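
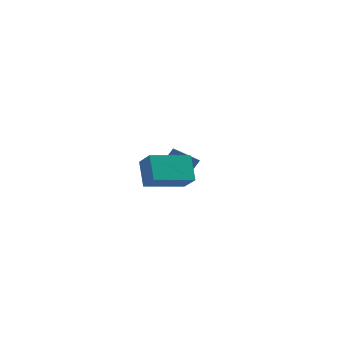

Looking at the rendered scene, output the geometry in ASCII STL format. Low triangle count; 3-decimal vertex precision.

solid 
facet normal -0.392 -0.422 -0.817
outer loop
vertex -3.318 1.559 -1.931
vertex -3.958 2.052 -1.879
vertex -3.261 2.17 -2.274
endloop
endfacet
facet normal 0.917 -0.257 -0.306
outer loop
vertex -3.318 1.559 -1.931
vertex -3.261 2.17 -2.274
vertex -2.821 2.095 -0.892
endloop
endfacet
facet normal 0.917 -0.257 -0.306
outer loop
vertex -2.821 2.095 -0.892
vertex -3.261 2.17 -2.274
vertex -2.764 2.706 -1.235
endloop
endfacet
facet normal 0.390 0.423 0.818
outer loop
vertex -2.821 2.095 -0.892
vertex -2.764 2.706 -1.235
vertex -3.462 2.588 -0.841
endloop
endfacet
facet normal -0.392 -0.422 -0.818
outer loop
vertex -3.261 2.17 -2.274
vertex -3.958 2.052 -1.879
vertex -3.729 2.692 -2.319
endloop
endfacet
facet normal 0.635 0.520 -0.572
outer loop
vertex -3.261 2.17 -2.274
vertex -3.729 2.692 -2.319
vertex -2.764 2.706 -1.235
endloop
endfacet
facet normal 0.635 0.519 -0.572
outer loop
vertex -2.764 2.706 -1.235
vertex -3.729 2.692 -2.319
vertex -3.232 3.228 -1.281
endloop
endfacet
facet normal 0.390 0.422 0.818
outer loop
vertex -2.764 2.706 -1.235
vertex -3.232 3.228 -1.281
vertex -3.462 2.588 -0.841
endloop
endfacet
facet normal -0.390 -0.423 -0.818
outer loop
vertex -3.729 2.692 -2.319
vertex -3.958 2.052 -1.879
vertex -4.37 2.732 -2.034
endloop
endfacet
facet normal -0.125 0.905 -0.407
outer loop
vertex -3.729 2.692 -2.319
vertex -4.37 2.732 -2.034
vertex -3.232 3.228 -1.281
endloop
endfacet
facet normal -0.125 0.905 -0.407
outer loop
vertex -3.232 3.228 -1.281
vertex -4.37 2.732 -2.034
vertex -3.873 3.268 -0.995
endloop
endfacet
facet normal 0.391 0.422 0.818
outer loop
vertex -3.232 3.228 -1.281
vertex -3.873 3.268 -0.995
vertex -3.462 2.588 -0.841
endloop
endfacet
facet normal -0.390 -0.423 -0.818
outer loop
vertex -4.37 2.732 -2.034
vertex -3.958 2.052 -1.879
vertex -4.701 2.26 -1.632
endloop
endfacet
facet normal -0.791 0.609 0.064
outer loop
vertex -4.37 2.732 -2.034
vertex -4.701 2.26 -1.632
vertex -3.873 3.268 -0.995
endloop
endfacet
facet normal -0.791 0.609 0.064
outer loop
vertex -3.873 3.268 -0.995
vertex -4.701 2.26 -1.632
vertex -4.204 2.796 -0.593
endloop
endfacet
facet normal 0.392 0.422 0.818
outer loop
vertex -3.873 3.268 -0.995
vertex -4.204 2.796 -0.593
vertex -3.462 2.588 -0.841
endloop
endfacet
facet normal -0.390 -0.422 -0.818
outer loop
vertex -4.701 2.26 -1.632
vertex -3.958 2.052 -1.879
vertex -4.473 1.631 -1.416
endloop
endfacet
facet normal -0.861 -0.145 0.487
outer loop
vertex -4.701 2.26 -1.632
vertex -4.473 1.631 -1.416
vertex -4.204 2.796 -0.593
endloop
endfacet
facet normal -0.861 -0.145 0.487
outer loop
vertex -4.204 2.796 -0.593
vertex -4.473 1.631 -1.416
vertex -3.976 2.167 -0.378
endloop
endfacet
facet normal 0.392 0.422 0.818
outer loop
vertex -4.204 2.796 -0.593
vertex -3.976 2.167 -0.378
vertex -3.462 2.588 -0.841
endloop
endfacet
facet normal -0.391 -0.421 -0.818
outer loop
vertex -4.473 1.631 -1.416
vertex -3.958 2.052 -1.879
vertex -3.857 1.319 -1.55
endloop
endfacet
facet normal -0.282 -0.791 0.543
outer loop
vertex -4.473 1.631 -1.416
vertex -3.857 1.319 -1.55
vertex -3.976 2.167 -0.378
endloop
endfacet
facet normal -0.284 -0.790 0.543
outer loop
vertex -3.976 2.167 -0.378
vertex -3.857 1.319 -1.55
vertex -3.361 1.855 -0.511
endloop
endfacet
facet normal 0.391 0.422 0.818
outer loop
vertex -3.976 2.167 -0.378
vertex -3.361 1.855 -0.511
vertex -3.462 2.588 -0.841
endloop
endfacet
facet normal -0.391 -0.421 -0.818
outer loop
vertex -3.857 1.319 -1.55
vertex -3.958 2.052 -1.879
vertex -3.318 1.559 -1.931
endloop
endfacet
facet normal 0.509 -0.840 0.190
outer loop
vertex -3.857 1.319 -1.55
vertex -3.318 1.559 -1.931
vertex -3.361 1.855 -0.511
endloop
endfacet
facet normal 0.508 -0.840 0.191
outer loop
vertex -3.361 1.855 -0.511
vertex -3.318 1.559 -1.931
vertex -2.821 2.095 -0.892
endloop
endfacet
facet normal 0.390 0.422 0.818
outer loop
vertex -3.361 1.855 -0.511
vertex -2.821 2.095 -0.892
vertex -3.462 2.588 -0.841
endloop
endfacet
facet normal -0.742 -0.651 0.157
outer loop
vertex -3.132 -4.02 1.481
vertex -3.879 -3.353 0.717
vertex -2.642 -4.874 0.259
endloop
endfacet
facet normal 0.593 -0.529 0.607
outer loop
vertex -1.061 -3.487 -0.077
vertex -3.132 -4.02 1.481
vertex -2.642 -4.874 0.259
endloop
endfacet
facet normal -0.742 -0.651 0.157
outer loop
vertex -2.642 -4.874 0.259
vertex -3.879 -3.353 0.717
vertex -3.389 -4.207 -0.506
endloop
endfacet
facet normal 0.312 -0.544 -0.779
outer loop
vertex -3.389 -4.207 -0.506
vertex -1.061 -3.487 -0.077
vertex -2.642 -4.874 0.259
endloop
endfacet
facet normal -0.311 0.544 0.779
outer loop
vertex -3.132 -4.02 1.481
vertex -2.298 -1.966 0.381
vertex -3.879 -3.353 0.717
endloop
endfacet
facet normal 0.593 -0.529 0.607
outer loop
vertex -1.551 -2.633 1.146
vertex -3.132 -4.02 1.481
vertex -1.061 -3.487 -0.077
endloop
endfacet
facet normal -0.312 0.544 0.779
outer loop
vertex -1.551 -2.633 1.146
vertex -2.298 -1.966 0.381
vertex -3.132 -4.02 1.481
endloop
endfacet
facet normal -0.593 0.529 -0.607
outer loop
vertex -3.879 -3.353 0.717
vertex -2.298 -1.966 0.381
vertex -3.389 -4.207 -0.506
endloop
endfacet
facet normal 0.312 -0.544 -0.779
outer loop
vertex -1.808 -2.82 -0.841
vertex -1.061 -3.487 -0.077
vertex -3.389 -4.207 -0.506
endloop
endfacet
facet normal -0.593 0.529 -0.607
outer loop
vertex -3.389 -4.207 -0.506
vertex -2.298 -1.966 0.381
vertex -1.808 -2.82 -0.841
endloop
endfacet
facet normal 0.742 0.651 -0.157
outer loop
vertex -1.808 -2.82 -0.841
vertex -1.551 -2.633 1.146
vertex -1.061 -3.487 -0.077
endloop
endfacet
facet normal 0.742 0.651 -0.157
outer loop
vertex -2.298 -1.966 0.381
vertex -1.551 -2.633 1.146
vertex -1.808 -2.82 -0.841
endloop
endfacet

endsolid


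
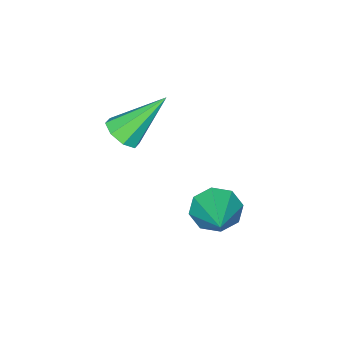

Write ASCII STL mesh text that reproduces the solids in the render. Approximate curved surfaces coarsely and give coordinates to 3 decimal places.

solid 
facet normal 0.579 -0.367 -0.728
outer loop
vertex 0.611 -1.721 -1.742
vertex 0.115 -2.256 -1.867
vertex 0.223 -1.571 -2.126
endloop
endfacet
facet normal 0.246 0.961 0.126
outer loop
vertex 0.611 -1.721 -1.742
vertex 0.223 -1.571 -2.126
vertex -1.135 -1.464 -0.293
endloop
endfacet
facet normal 0.578 -0.367 -0.729
outer loop
vertex 0.223 -1.571 -2.126
vertex 0.115 -2.256 -1.867
vertex -0.229 -1.822 -2.358
endloop
endfacet
facet normal -0.339 0.891 -0.303
outer loop
vertex 0.223 -1.571 -2.126
vertex -0.229 -1.822 -2.358
vertex -1.135 -1.464 -0.293
endloop
endfacet
facet normal 0.579 -0.366 -0.729
outer loop
vertex -0.229 -1.822 -2.358
vertex 0.115 -2.256 -1.867
vertex -0.479 -2.327 -2.303
endloop
endfacet
facet normal -0.828 0.364 -0.426
outer loop
vertex -0.229 -1.822 -2.358
vertex -0.479 -2.327 -2.303
vertex -1.135 -1.464 -0.293
endloop
endfacet
facet normal 0.579 -0.367 -0.728
outer loop
vertex -0.479 -2.327 -2.303
vertex 0.115 -2.256 -1.867
vertex -0.381 -2.79 -1.992
endloop
endfacet
facet normal -0.934 -0.313 -0.171
outer loop
vertex -0.479 -2.327 -2.303
vertex -0.381 -2.79 -1.992
vertex -1.135 -1.464 -0.293
endloop
endfacet
facet normal 0.578 -0.366 -0.729
outer loop
vertex -0.381 -2.79 -1.992
vertex 0.115 -2.256 -1.867
vertex 0.008 -2.94 -1.608
endloop
endfacet
facet normal -0.595 -0.740 0.314
outer loop
vertex -0.381 -2.79 -1.992
vertex 0.008 -2.94 -1.608
vertex -1.135 -1.464 -0.293
endloop
endfacet
facet normal 0.579 -0.366 -0.729
outer loop
vertex 0.008 -2.94 -1.608
vertex 0.115 -2.256 -1.867
vertex 0.459 -2.689 -1.376
endloop
endfacet
facet normal -0.010 -0.669 0.743
outer loop
vertex 0.008 -2.94 -1.608
vertex 0.459 -2.689 -1.376
vertex -1.135 -1.464 -0.293
endloop
endfacet
facet normal 0.579 -0.366 -0.728
outer loop
vertex 0.459 -2.689 -1.376
vertex 0.115 -2.256 -1.867
vertex 0.709 -2.184 -1.431
endloop
endfacet
facet normal 0.479 -0.143 0.866
outer loop
vertex 0.459 -2.689 -1.376
vertex 0.709 -2.184 -1.431
vertex -1.135 -1.464 -0.293
endloop
endfacet
facet normal 0.579 -0.367 -0.728
outer loop
vertex 0.709 -2.184 -1.431
vertex 0.115 -2.256 -1.867
vertex 0.611 -1.721 -1.742
endloop
endfacet
facet normal 0.585 0.534 0.610
outer loop
vertex 0.709 -2.184 -1.431
vertex 0.611 -1.721 -1.742
vertex -1.135 -1.464 -0.293
endloop
endfacet
facet normal -0.603 -0.656 -0.454
outer loop
vertex -0.013 1.138 -4.726
vertex -0.63 1.259 -4.082
vertex -0.454 1.646 -4.875
endloop
endfacet
facet normal 0.681 0.414 -0.604
outer loop
vertex -0.013 1.138 -4.726
vertex -0.454 1.646 -4.875
vertex 0.49 2.481 -3.238
endloop
endfacet
facet normal -0.602 -0.657 -0.454
outer loop
vertex -0.454 1.646 -4.875
vertex -0.63 1.259 -4.082
vertex -0.998 1.927 -4.56
endloop
endfacet
facet normal 0.140 0.847 -0.513
outer loop
vertex -0.454 1.646 -4.875
vertex -0.998 1.927 -4.56
vertex 0.49 2.481 -3.238
endloop
endfacet
facet normal -0.602 -0.657 -0.454
outer loop
vertex -0.998 1.927 -4.56
vertex -0.63 1.259 -4.082
vertex -1.327 1.817 -3.965
endloop
endfacet
facet normal -0.339 0.941 -0.013
outer loop
vertex -0.998 1.927 -4.56
vertex -1.327 1.817 -3.965
vertex 0.49 2.481 -3.238
endloop
endfacet
facet normal -0.602 -0.658 -0.453
outer loop
vertex -1.327 1.817 -3.965
vertex -0.63 1.259 -4.082
vertex -1.247 1.381 -3.438
endloop
endfacet
facet normal -0.475 0.641 0.603
outer loop
vertex -1.327 1.817 -3.965
vertex -1.247 1.381 -3.438
vertex 0.49 2.481 -3.238
endloop
endfacet
facet normal -0.603 -0.656 -0.454
outer loop
vertex -1.247 1.381 -3.438
vertex -0.63 1.259 -4.082
vertex -0.807 0.873 -3.289
endloop
endfacet
facet normal -0.189 0.122 0.974
outer loop
vertex -1.247 1.381 -3.438
vertex -0.807 0.873 -3.289
vertex 0.49 2.481 -3.238
endloop
endfacet
facet normal -0.603 -0.656 -0.454
outer loop
vertex -0.807 0.873 -3.289
vertex -0.63 1.259 -4.082
vertex -0.263 0.591 -3.604
endloop
endfacet
facet normal 0.351 -0.311 0.884
outer loop
vertex -0.807 0.873 -3.289
vertex -0.263 0.591 -3.604
vertex 0.49 2.481 -3.238
endloop
endfacet
facet normal -0.602 -0.656 -0.454
outer loop
vertex -0.263 0.591 -3.604
vertex -0.63 1.259 -4.082
vertex 0.066 0.701 -4.199
endloop
endfacet
facet normal 0.830 -0.405 0.384
outer loop
vertex -0.263 0.591 -3.604
vertex 0.066 0.701 -4.199
vertex 0.49 2.481 -3.238
endloop
endfacet
facet normal -0.603 -0.656 -0.454
outer loop
vertex 0.066 0.701 -4.199
vertex -0.63 1.259 -4.082
vertex -0.013 1.138 -4.726
endloop
endfacet
facet normal 0.967 -0.105 -0.232
outer loop
vertex 0.066 0.701 -4.199
vertex -0.013 1.138 -4.726
vertex 0.49 2.481 -3.238
endloop
endfacet

endsolid


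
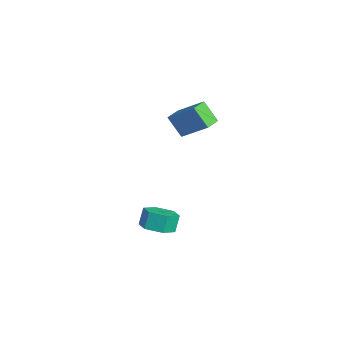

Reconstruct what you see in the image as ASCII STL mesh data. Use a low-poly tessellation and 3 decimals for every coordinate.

solid 
facet normal -0.527 -0.319 0.788
outer loop
vertex -0.416 3.705 5.046
vertex -1.031 4.554 4.979
vertex -1.654 2.71 3.815
endloop
endfacet
facet normal 0.586 -0.808 0.064
outer loop
vertex -0.869 3.186 2.641
vertex -0.416 3.705 5.046
vertex -1.654 2.71 3.815
endloop
endfacet
facet normal -0.527 -0.319 0.788
outer loop
vertex -1.654 2.71 3.815
vertex -1.031 4.554 4.979
vertex -2.269 3.559 3.747
endloop
endfacet
facet normal -0.616 -0.495 -0.613
outer loop
vertex -2.269 3.559 3.747
vertex -0.869 3.186 2.641
vertex -1.654 2.71 3.815
endloop
endfacet
facet normal 0.616 0.495 0.613
outer loop
vertex -0.416 3.705 5.046
vertex -0.246 5.03 3.805
vertex -1.031 4.554 4.979
endloop
endfacet
facet normal 0.586 -0.808 0.064
outer loop
vertex 0.369 4.181 3.873
vertex -0.416 3.705 5.046
vertex -0.869 3.186 2.641
endloop
endfacet
facet normal 0.616 0.495 0.613
outer loop
vertex 0.369 4.181 3.873
vertex -0.246 5.03 3.805
vertex -0.416 3.705 5.046
endloop
endfacet
facet normal -0.586 0.808 -0.064
outer loop
vertex -1.031 4.554 4.979
vertex -0.246 5.03 3.805
vertex -2.269 3.559 3.747
endloop
endfacet
facet normal -0.616 -0.495 -0.613
outer loop
vertex -1.484 4.035 2.574
vertex -0.869 3.186 2.641
vertex -2.269 3.559 3.747
endloop
endfacet
facet normal -0.586 0.808 -0.064
outer loop
vertex -2.269 3.559 3.747
vertex -0.246 5.03 3.805
vertex -1.484 4.035 2.574
endloop
endfacet
facet normal 0.527 0.320 -0.788
outer loop
vertex -1.484 4.035 2.574
vertex 0.369 4.181 3.873
vertex -0.869 3.186 2.641
endloop
endfacet
facet normal 0.527 0.319 -0.788
outer loop
vertex -0.246 5.03 3.805
vertex 0.369 4.181 3.873
vertex -1.484 4.035 2.574
endloop
endfacet
facet normal 0.271 -0.351 -0.896
outer loop
vertex 1.211 1.223 -3.19
vertex 0.243 1.281 -3.506
vertex 0.869 2.078 -3.629
endloop
endfacet
facet normal 0.902 0.417 0.109
outer loop
vertex 1.211 1.223 -3.19
vertex 0.869 2.078 -3.629
vertex 0.905 1.62 -2.178
endloop
endfacet
facet normal 0.902 0.418 0.110
outer loop
vertex 0.905 1.62 -2.178
vertex 0.869 2.078 -3.629
vertex 0.562 2.475 -2.617
endloop
endfacet
facet normal -0.271 0.351 0.896
outer loop
vertex 0.905 1.62 -2.178
vertex 0.562 2.475 -2.617
vertex -0.063 1.679 -2.494
endloop
endfacet
facet normal 0.271 -0.351 -0.896
outer loop
vertex 0.869 2.078 -3.629
vertex 0.243 1.281 -3.506
vertex -0.099 2.136 -3.945
endloop
endfacet
facet normal 0.160 0.934 -0.318
outer loop
vertex 0.869 2.078 -3.629
vertex -0.099 2.136 -3.945
vertex 0.562 2.475 -2.617
endloop
endfacet
facet normal 0.160 0.934 -0.318
outer loop
vertex 0.562 2.475 -2.617
vertex -0.099 2.136 -3.945
vertex -0.406 2.533 -2.933
endloop
endfacet
facet normal -0.271 0.352 0.896
outer loop
vertex 0.562 2.475 -2.617
vertex -0.406 2.533 -2.933
vertex -0.063 1.679 -2.494
endloop
endfacet
facet normal 0.271 -0.352 -0.896
outer loop
vertex -0.099 2.136 -3.945
vertex 0.243 1.281 -3.506
vertex -0.725 1.34 -3.822
endloop
endfacet
facet normal -0.741 0.517 -0.428
outer loop
vertex -0.099 2.136 -3.945
vertex -0.725 1.34 -3.822
vertex -0.406 2.533 -2.933
endloop
endfacet
facet normal -0.742 0.517 -0.427
outer loop
vertex -0.406 2.533 -2.933
vertex -0.725 1.34 -3.822
vertex -1.031 1.737 -2.81
endloop
endfacet
facet normal -0.271 0.352 0.896
outer loop
vertex -0.406 2.533 -2.933
vertex -1.031 1.737 -2.81
vertex -0.063 1.679 -2.494
endloop
endfacet
facet normal 0.271 -0.351 -0.896
outer loop
vertex -0.725 1.34 -3.822
vertex 0.243 1.281 -3.506
vertex -0.382 0.485 -3.383
endloop
endfacet
facet normal -0.902 -0.418 -0.109
outer loop
vertex -0.725 1.34 -3.822
vertex -0.382 0.485 -3.383
vertex -1.031 1.737 -2.81
endloop
endfacet
facet normal -0.902 -0.417 -0.110
outer loop
vertex -1.031 1.737 -2.81
vertex -0.382 0.485 -3.383
vertex -0.689 0.882 -2.371
endloop
endfacet
facet normal -0.271 0.351 0.896
outer loop
vertex -1.031 1.737 -2.81
vertex -0.689 0.882 -2.371
vertex -0.063 1.679 -2.494
endloop
endfacet
facet normal 0.271 -0.352 -0.896
outer loop
vertex -0.382 0.485 -3.383
vertex 0.243 1.281 -3.506
vertex 0.586 0.427 -3.067
endloop
endfacet
facet normal -0.160 -0.934 0.318
outer loop
vertex -0.382 0.485 -3.383
vertex 0.586 0.427 -3.067
vertex -0.689 0.882 -2.371
endloop
endfacet
facet normal -0.160 -0.934 0.318
outer loop
vertex -0.689 0.882 -2.371
vertex 0.586 0.427 -3.067
vertex 0.279 0.824 -2.055
endloop
endfacet
facet normal -0.271 0.351 0.896
outer loop
vertex -0.689 0.882 -2.371
vertex 0.279 0.824 -2.055
vertex -0.063 1.679 -2.494
endloop
endfacet
facet normal 0.271 -0.352 -0.896
outer loop
vertex 0.586 0.427 -3.067
vertex 0.243 1.281 -3.506
vertex 1.211 1.223 -3.19
endloop
endfacet
facet normal 0.742 -0.516 0.428
outer loop
vertex 0.586 0.427 -3.067
vertex 1.211 1.223 -3.19
vertex 0.279 0.824 -2.055
endloop
endfacet
facet normal 0.742 -0.517 0.427
outer loop
vertex 0.279 0.824 -2.055
vertex 1.211 1.223 -3.19
vertex 0.905 1.62 -2.178
endloop
endfacet
facet normal -0.271 0.352 0.896
outer loop
vertex 0.279 0.824 -2.055
vertex 0.905 1.62 -2.178
vertex -0.063 1.679 -2.494
endloop
endfacet

endsolid


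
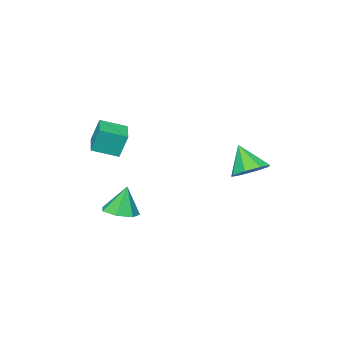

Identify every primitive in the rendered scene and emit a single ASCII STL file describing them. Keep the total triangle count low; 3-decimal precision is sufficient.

solid 
facet normal 0.203 -0.089 -0.975
outer loop
vertex 3.21 -2.7 -1.785
vertex 2.517 -3.164 -1.887
vertex 2.603 -2.331 -1.945
endloop
endfacet
facet normal 0.361 0.801 0.477
outer loop
vertex 3.21 -2.7 -1.785
vertex 2.603 -2.331 -1.945
vertex 2.223 -3.036 -0.473
endloop
endfacet
facet normal 0.204 -0.089 -0.975
outer loop
vertex 2.603 -2.331 -1.945
vertex 2.517 -3.164 -1.887
vertex 1.931 -2.589 -2.062
endloop
endfacet
facet normal -0.387 0.866 0.315
outer loop
vertex 2.603 -2.331 -1.945
vertex 1.931 -2.589 -2.062
vertex 2.223 -3.036 -0.473
endloop
endfacet
facet normal 0.204 -0.089 -0.975
outer loop
vertex 1.931 -2.589 -2.062
vertex 2.517 -3.164 -1.887
vertex 1.701 -3.28 -2.047
endloop
endfacet
facet normal -0.916 0.310 0.256
outer loop
vertex 1.931 -2.589 -2.062
vertex 1.701 -3.28 -2.047
vertex 2.223 -3.036 -0.473
endloop
endfacet
facet normal 0.204 -0.090 -0.975
outer loop
vertex 1.701 -3.28 -2.047
vertex 2.517 -3.164 -1.887
vertex 2.086 -3.884 -1.911
endloop
endfacet
facet normal -0.825 -0.449 0.343
outer loop
vertex 1.701 -3.28 -2.047
vertex 2.086 -3.884 -1.911
vertex 2.223 -3.036 -0.473
endloop
endfacet
facet normal 0.203 -0.089 -0.975
outer loop
vertex 2.086 -3.884 -1.911
vertex 2.517 -3.164 -1.887
vertex 2.795 -3.946 -1.758
endloop
endfacet
facet normal -0.184 -0.839 0.512
outer loop
vertex 2.086 -3.884 -1.911
vertex 2.795 -3.946 -1.758
vertex 2.223 -3.036 -0.473
endloop
endfacet
facet normal 0.204 -0.088 -0.975
outer loop
vertex 2.795 -3.946 -1.758
vertex 2.517 -3.164 -1.887
vertex 3.296 -3.42 -1.701
endloop
endfacet
facet normal 0.524 -0.568 0.635
outer loop
vertex 2.795 -3.946 -1.758
vertex 3.296 -3.42 -1.701
vertex 2.223 -3.036 -0.473
endloop
endfacet
facet normal 0.203 -0.089 -0.975
outer loop
vertex 3.296 -3.42 -1.701
vertex 2.517 -3.164 -1.887
vertex 3.21 -2.7 -1.785
endloop
endfacet
facet normal 0.768 0.164 0.620
outer loop
vertex 3.296 -3.42 -1.701
vertex 3.21 -2.7 -1.785
vertex 2.223 -3.036 -0.473
endloop
endfacet
facet normal 0.060 0.524 -0.850
outer loop
vertex -1.443 -0.482 -0.218
vertex -1.904 0.2 0.17
vertex -1.025 -0.022 0.095
endloop
endfacet
facet normal 0.670 -0.723 0.169
outer loop
vertex -1.443 -0.482 -0.218
vertex -1.025 -0.022 0.095
vertex -1.996 -0.6 1.47
endloop
endfacet
facet normal 0.060 0.523 -0.850
outer loop
vertex -1.025 -0.022 0.095
vertex -1.904 0.2 0.17
vertex -1.121 0.569 0.452
endloop
endfacet
facet normal 0.837 -0.176 0.517
outer loop
vertex -1.025 -0.022 0.095
vertex -1.121 0.569 0.452
vertex -1.996 -0.6 1.47
endloop
endfacet
facet normal 0.059 0.524 -0.850
outer loop
vertex -1.121 0.569 0.452
vertex -1.904 0.2 0.17
vertex -1.676 0.943 0.644
endloop
endfacet
facet normal 0.498 0.327 0.803
outer loop
vertex -1.121 0.569 0.452
vertex -1.676 0.943 0.644
vertex -1.996 -0.6 1.47
endloop
endfacet
facet normal 0.062 0.523 -0.850
outer loop
vertex -1.676 0.943 0.644
vertex -1.904 0.2 0.17
vertex -2.365 0.883 0.557
endloop
endfacet
facet normal -0.151 0.491 0.858
outer loop
vertex -1.676 0.943 0.644
vertex -2.365 0.883 0.557
vertex -1.996 -0.6 1.47
endloop
endfacet
facet normal 0.061 0.523 -0.850
outer loop
vertex -2.365 0.883 0.557
vertex -1.904 0.2 0.17
vertex -2.783 0.423 0.244
endloop
endfacet
facet normal -0.728 0.219 0.650
outer loop
vertex -2.365 0.883 0.557
vertex -2.783 0.423 0.244
vertex -1.996 -0.6 1.47
endloop
endfacet
facet normal 0.061 0.522 -0.851
outer loop
vertex -2.783 0.423 0.244
vertex -1.904 0.2 0.17
vertex -2.687 -0.168 -0.112
endloop
endfacet
facet normal -0.895 -0.327 0.302
outer loop
vertex -2.783 0.423 0.244
vertex -2.687 -0.168 -0.112
vertex -1.996 -0.6 1.47
endloop
endfacet
facet normal 0.059 0.524 -0.849
outer loop
vertex -2.687 -0.168 -0.112
vertex -1.904 0.2 0.17
vertex -2.132 -0.542 -0.304
endloop
endfacet
facet normal -0.555 -0.832 0.015
outer loop
vertex -2.687 -0.168 -0.112
vertex -2.132 -0.542 -0.304
vertex -1.996 -0.6 1.47
endloop
endfacet
facet normal 0.060 0.524 -0.850
outer loop
vertex -2.132 -0.542 -0.304
vertex -1.904 0.2 0.17
vertex -1.443 -0.482 -0.218
endloop
endfacet
facet normal 0.092 -0.995 -0.040
outer loop
vertex -2.132 -0.542 -0.304
vertex -1.443 -0.482 -0.218
vertex -1.996 -0.6 1.47
endloop
endfacet
facet normal -0.685 -0.725 0.062
outer loop
vertex 2.943 -3.912 3.319
vertex 2.085 -3.134 2.935
vertex 3.166 -4.218 2.202
endloop
endfacet
facet normal 0.703 -0.637 0.315
outer loop
vertex 4.235 -3.086 2.105
vertex 2.943 -3.912 3.319
vertex 3.166 -4.218 2.202
endloop
endfacet
facet normal -0.686 -0.725 0.062
outer loop
vertex 3.166 -4.218 2.202
vertex 2.085 -3.134 2.935
vertex 2.308 -3.44 1.817
endloop
endfacet
facet normal 0.189 -0.260 -0.947
outer loop
vertex 2.308 -3.44 1.817
vertex 4.235 -3.086 2.105
vertex 3.166 -4.218 2.202
endloop
endfacet
facet normal -0.189 0.259 0.947
outer loop
vertex 2.943 -3.912 3.319
vertex 3.154 -2.002 2.838
vertex 2.085 -3.134 2.935
endloop
endfacet
facet normal 0.703 -0.637 0.315
outer loop
vertex 4.012 -2.78 3.223
vertex 2.943 -3.912 3.319
vertex 4.235 -3.086 2.105
endloop
endfacet
facet normal -0.190 0.259 0.947
outer loop
vertex 4.012 -2.78 3.223
vertex 3.154 -2.002 2.838
vertex 2.943 -3.912 3.319
endloop
endfacet
facet normal -0.703 0.637 -0.315
outer loop
vertex 2.085 -3.134 2.935
vertex 3.154 -2.002 2.838
vertex 2.308 -3.44 1.817
endloop
endfacet
facet normal 0.189 -0.259 -0.947
outer loop
vertex 3.377 -2.308 1.721
vertex 4.235 -3.086 2.105
vertex 2.308 -3.44 1.817
endloop
endfacet
facet normal -0.703 0.637 -0.315
outer loop
vertex 2.308 -3.44 1.817
vertex 3.154 -2.002 2.838
vertex 3.377 -2.308 1.721
endloop
endfacet
facet normal 0.685 0.725 -0.062
outer loop
vertex 3.377 -2.308 1.721
vertex 4.012 -2.78 3.223
vertex 4.235 -3.086 2.105
endloop
endfacet
facet normal 0.686 0.725 -0.062
outer loop
vertex 3.154 -2.002 2.838
vertex 4.012 -2.78 3.223
vertex 3.377 -2.308 1.721
endloop
endfacet

endsolid


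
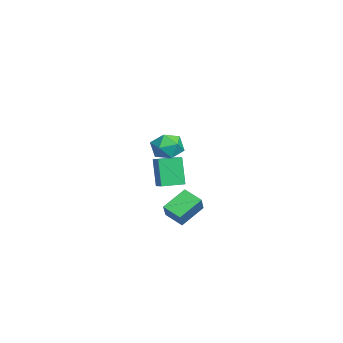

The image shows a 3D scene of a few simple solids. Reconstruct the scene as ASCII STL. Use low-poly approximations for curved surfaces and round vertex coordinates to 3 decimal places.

solid 
facet normal -0.670 0.109 -0.735
outer loop
vertex 0.187 -1.314 -3.804
vertex -0.577 -0.217 -2.945
vertex 0.827 -0.506 -4.268
endloop
endfacet
facet normal 0.481 -0.691 -0.540
outer loop
vertex 1.677 -0.643 -3.335
vertex 0.187 -1.314 -3.804
vertex 0.827 -0.506 -4.268
endloop
endfacet
facet normal -0.670 0.108 -0.735
outer loop
vertex 0.827 -0.506 -4.268
vertex -0.577 -0.217 -2.945
vertex 0.062 0.592 -3.409
endloop
endfacet
facet normal 0.566 0.715 -0.410
outer loop
vertex 0.062 0.592 -3.409
vertex 1.677 -0.643 -3.335
vertex 0.827 -0.506 -4.268
endloop
endfacet
facet normal -0.566 -0.715 0.410
outer loop
vertex 0.187 -1.314 -3.804
vertex 0.273 -0.354 -2.012
vertex -0.577 -0.217 -2.945
endloop
endfacet
facet normal 0.481 -0.690 -0.541
outer loop
vertex 1.038 -1.452 -2.871
vertex 0.187 -1.314 -3.804
vertex 1.677 -0.643 -3.335
endloop
endfacet
facet normal -0.566 -0.715 0.410
outer loop
vertex 1.038 -1.452 -2.871
vertex 0.273 -0.354 -2.012
vertex 0.187 -1.314 -3.804
endloop
endfacet
facet normal -0.482 0.690 0.540
outer loop
vertex -0.577 -0.217 -2.945
vertex 0.273 -0.354 -2.012
vertex 0.062 0.592 -3.409
endloop
endfacet
facet normal 0.566 0.715 -0.410
outer loop
vertex 0.913 0.454 -2.476
vertex 1.677 -0.643 -3.335
vertex 0.062 0.592 -3.409
endloop
endfacet
facet normal -0.480 0.691 0.540
outer loop
vertex 0.062 0.592 -3.409
vertex 0.273 -0.354 -2.012
vertex 0.913 0.454 -2.476
endloop
endfacet
facet normal 0.670 -0.108 0.734
outer loop
vertex 0.913 0.454 -2.476
vertex 1.038 -1.452 -2.871
vertex 1.677 -0.643 -3.335
endloop
endfacet
facet normal 0.670 -0.108 0.735
outer loop
vertex 0.273 -0.354 -2.012
vertex 1.038 -1.452 -2.871
vertex 0.913 0.454 -2.476
endloop
endfacet
facet normal -0.882 -0.322 -0.344
outer loop
vertex -4.025 -1.852 -1.622
vertex -4.464 -0.598 -1.671
vertex -3.42 -1.706 -3.311
endloop
endfacet
facet normal 0.330 -0.943 0.037
outer loop
vertex -2.696 -1.442 -3.029
vertex -4.025 -1.852 -1.622
vertex -3.42 -1.706 -3.311
endloop
endfacet
facet normal -0.882 -0.322 -0.344
outer loop
vertex -3.42 -1.706 -3.311
vertex -4.464 -0.598 -1.671
vertex -3.859 -0.452 -3.36
endloop
endfacet
facet normal 0.336 0.081 -0.938
outer loop
vertex -3.859 -0.452 -3.36
vertex -2.696 -1.442 -3.029
vertex -3.42 -1.706 -3.311
endloop
endfacet
facet normal -0.336 -0.081 0.938
outer loop
vertex -4.025 -1.852 -1.622
vertex -3.74 -0.334 -1.389
vertex -4.464 -0.598 -1.671
endloop
endfacet
facet normal 0.330 -0.943 0.037
outer loop
vertex -3.301 -1.588 -1.34
vertex -4.025 -1.852 -1.622
vertex -2.696 -1.442 -3.029
endloop
endfacet
facet normal -0.336 -0.081 0.938
outer loop
vertex -3.301 -1.588 -1.34
vertex -3.74 -0.334 -1.389
vertex -4.025 -1.852 -1.622
endloop
endfacet
facet normal -0.330 0.943 -0.037
outer loop
vertex -4.464 -0.598 -1.671
vertex -3.74 -0.334 -1.389
vertex -3.859 -0.452 -3.36
endloop
endfacet
facet normal 0.336 0.081 -0.938
outer loop
vertex -3.135 -0.188 -3.078
vertex -2.696 -1.442 -3.029
vertex -3.859 -0.452 -3.36
endloop
endfacet
facet normal -0.330 0.943 -0.037
outer loop
vertex -3.859 -0.452 -3.36
vertex -3.74 -0.334 -1.389
vertex -3.135 -0.188 -3.078
endloop
endfacet
facet normal 0.882 0.322 0.344
outer loop
vertex -3.135 -0.188 -3.078
vertex -3.301 -1.588 -1.34
vertex -2.696 -1.442 -3.029
endloop
endfacet
facet normal 0.882 0.322 0.344
outer loop
vertex -3.74 -0.334 -1.389
vertex -3.301 -1.588 -1.34
vertex -3.135 -0.188 -3.078
endloop
endfacet
facet normal -0.990 -0.131 -0.046
outer loop
vertex 2.455 -0.906 1.929
vertex 2.58 -1.781 1.739
vertex 2.504 -1.511 2.599
endloop
endfacet
facet normal -0.822 0.391 0.413
outer loop
vertex 2.455 -0.906 1.929
vertex 2.504 -1.511 2.599
vertex 2.923 -0.714 2.679
endloop
endfacet
facet normal -0.457 0.888 0.058
outer loop
vertex 2.455 -0.906 1.929
vertex 2.923 -0.714 2.679
vertex 3.256 -0.49 1.869
endloop
endfacet
facet normal -0.397 0.675 -0.622
outer loop
vertex 2.455 -0.906 1.929
vertex 3.256 -0.49 1.869
vertex 3.044 -1.15 1.288
endloop
endfacet
facet normal -0.727 0.045 -0.685
outer loop
vertex 2.455 -0.906 1.929
vertex 3.044 -1.15 1.288
vertex 2.58 -1.781 1.739
endloop
endfacet
facet normal -0.393 0.115 0.912
outer loop
vertex 2.923 -0.714 2.679
vertex 2.504 -1.511 2.599
vertex 3.336 -1.47 2.952
endloop
endfacet
facet normal -0.664 -0.728 0.170
outer loop
vertex 2.504 -1.511 2.599
vertex 2.58 -1.781 1.739
vertex 3.124 -2.13 2.371
endloop
endfacet
facet normal -0.239 -0.442 -0.864
outer loop
vertex 2.58 -1.781 1.739
vertex 3.044 -1.15 1.288
vertex 3.457 -1.906 1.561
endloop
endfacet
facet normal 0.295 0.576 -0.762
outer loop
vertex 3.044 -1.15 1.288
vertex 3.256 -0.49 1.869
vertex 3.876 -1.109 1.641
endloop
endfacet
facet normal 0.199 0.920 0.337
outer loop
vertex 3.256 -0.49 1.869
vertex 2.923 -0.714 2.679
vertex 3.8 -0.839 2.501
endloop
endfacet
facet normal 0.397 -0.675 0.622
outer loop
vertex 3.925 -1.714 2.311
vertex 3.336 -1.47 2.952
vertex 3.124 -2.13 2.371
endloop
endfacet
facet normal 0.457 -0.888 -0.058
outer loop
vertex 3.925 -1.714 2.311
vertex 3.124 -2.13 2.371
vertex 3.457 -1.906 1.561
endloop
endfacet
facet normal 0.822 -0.391 -0.413
outer loop
vertex 3.925 -1.714 2.311
vertex 3.457 -1.906 1.561
vertex 3.876 -1.109 1.641
endloop
endfacet
facet normal 0.990 0.131 0.046
outer loop
vertex 3.925 -1.714 2.311
vertex 3.876 -1.109 1.641
vertex 3.8 -0.839 2.501
endloop
endfacet
facet normal 0.727 -0.045 0.685
outer loop
vertex 3.925 -1.714 2.311
vertex 3.8 -0.839 2.501
vertex 3.336 -1.47 2.952
endloop
endfacet
facet normal -0.295 -0.576 0.762
outer loop
vertex 3.124 -2.13 2.371
vertex 3.336 -1.47 2.952
vertex 2.504 -1.511 2.599
endloop
endfacet
facet normal -0.199 -0.920 -0.337
outer loop
vertex 3.457 -1.906 1.561
vertex 3.124 -2.13 2.371
vertex 2.58 -1.781 1.739
endloop
endfacet
facet normal 0.393 -0.115 -0.912
outer loop
vertex 3.876 -1.109 1.641
vertex 3.457 -1.906 1.561
vertex 3.044 -1.15 1.288
endloop
endfacet
facet normal 0.664 0.728 -0.170
outer loop
vertex 3.8 -0.839 2.501
vertex 3.876 -1.109 1.641
vertex 3.256 -0.49 1.869
endloop
endfacet
facet normal 0.239 0.442 0.864
outer loop
vertex 3.336 -1.47 2.952
vertex 3.8 -0.839 2.501
vertex 2.923 -0.714 2.679
endloop
endfacet

endsolid


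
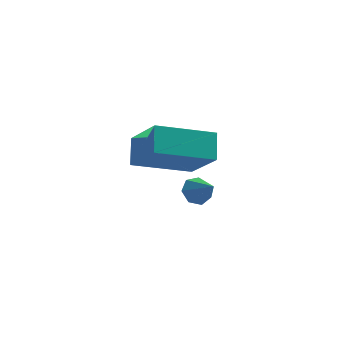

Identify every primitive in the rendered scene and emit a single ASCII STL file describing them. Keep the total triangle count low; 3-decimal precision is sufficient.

solid 
facet normal -0.888 -0.343 0.305
outer loop
vertex -3.802 -2.898 0.759
vertex -3.852 -2.112 1.498
vertex -4.647 -1.799 -0.466
endloop
endfacet
facet normal 0.046 -0.728 -0.684
outer loop
vertex -2.808 -1.088 -1.098
vertex -3.802 -2.898 0.759
vertex -4.647 -1.799 -0.466
endloop
endfacet
facet normal -0.888 -0.343 0.305
outer loop
vertex -4.647 -1.799 -0.466
vertex -3.852 -2.112 1.498
vertex -4.697 -1.013 0.273
endloop
endfacet
facet normal -0.457 0.594 -0.662
outer loop
vertex -4.697 -1.013 0.273
vertex -2.808 -1.088 -1.098
vertex -4.647 -1.799 -0.466
endloop
endfacet
facet normal 0.457 -0.594 0.662
outer loop
vertex -3.802 -2.898 0.759
vertex -2.013 -1.401 0.866
vertex -3.852 -2.112 1.498
endloop
endfacet
facet normal 0.046 -0.728 -0.684
outer loop
vertex -1.963 -2.187 0.127
vertex -3.802 -2.898 0.759
vertex -2.808 -1.088 -1.098
endloop
endfacet
facet normal 0.457 -0.594 0.662
outer loop
vertex -1.963 -2.187 0.127
vertex -2.013 -1.401 0.866
vertex -3.802 -2.898 0.759
endloop
endfacet
facet normal -0.046 0.728 0.684
outer loop
vertex -3.852 -2.112 1.498
vertex -2.013 -1.401 0.866
vertex -4.697 -1.013 0.273
endloop
endfacet
facet normal -0.457 0.594 -0.662
outer loop
vertex -2.858 -0.302 -0.359
vertex -2.808 -1.088 -1.098
vertex -4.697 -1.013 0.273
endloop
endfacet
facet normal -0.046 0.728 0.684
outer loop
vertex -4.697 -1.013 0.273
vertex -2.013 -1.401 0.866
vertex -2.858 -0.302 -0.359
endloop
endfacet
facet normal 0.888 0.343 -0.305
outer loop
vertex -2.858 -0.302 -0.359
vertex -1.963 -2.187 0.127
vertex -2.808 -1.088 -1.098
endloop
endfacet
facet normal 0.888 0.343 -0.305
outer loop
vertex -2.013 -1.401 0.866
vertex -1.963 -2.187 0.127
vertex -2.858 -0.302 -0.359
endloop
endfacet
facet normal -0.554 0.583 -0.594
outer loop
vertex -2.34 1.152 -3.627
vertex -2.804 1.049 -3.295
vertex -2.411 1.473 -3.246
endloop
endfacet
facet normal 0.981 0.194 0.019
outer loop
vertex -2.34 1.152 -3.627
vertex -2.411 1.473 -3.246
vertex -2.216 0.431 -2.665
endloop
endfacet
facet normal -0.555 0.583 -0.594
outer loop
vertex -2.411 1.473 -3.246
vertex -2.804 1.049 -3.295
vertex -2.778 1.474 -2.902
endloop
endfacet
facet normal 0.604 0.471 0.643
outer loop
vertex -2.411 1.473 -3.246
vertex -2.778 1.474 -2.902
vertex -2.216 0.431 -2.665
endloop
endfacet
facet normal -0.555 0.583 -0.593
outer loop
vertex -2.778 1.474 -2.902
vertex -2.804 1.049 -3.295
vertex -3.164 1.156 -2.853
endloop
endfacet
facet normal -0.041 0.200 0.979
outer loop
vertex -2.778 1.474 -2.902
vertex -3.164 1.156 -2.853
vertex -2.216 0.431 -2.665
endloop
endfacet
facet normal -0.555 0.583 -0.593
outer loop
vertex -3.164 1.156 -2.853
vertex -2.804 1.049 -3.295
vertex -3.28 0.757 -3.137
endloop
endfacet
facet normal -0.472 -0.416 0.777
outer loop
vertex -3.164 1.156 -2.853
vertex -3.28 0.757 -3.137
vertex -2.216 0.431 -2.665
endloop
endfacet
facet normal -0.555 0.582 -0.594
outer loop
vertex -3.28 0.757 -3.137
vertex -2.804 1.049 -3.295
vertex -3.037 0.577 -3.54
endloop
endfacet
facet normal -0.363 -0.912 0.189
outer loop
vertex -3.28 0.757 -3.137
vertex -3.037 0.577 -3.54
vertex -2.216 0.431 -2.665
endloop
endfacet
facet normal -0.555 0.582 -0.594
outer loop
vertex -3.037 0.577 -3.54
vertex -2.804 1.049 -3.295
vertex -2.619 0.753 -3.758
endloop
endfacet
facet normal 0.205 -0.916 -0.345
outer loop
vertex -3.037 0.577 -3.54
vertex -2.619 0.753 -3.758
vertex -2.216 0.431 -2.665
endloop
endfacet
facet normal -0.554 0.583 -0.594
outer loop
vertex -2.619 0.753 -3.758
vertex -2.804 1.049 -3.295
vertex -2.34 1.152 -3.627
endloop
endfacet
facet normal 0.803 -0.423 -0.421
outer loop
vertex -2.619 0.753 -3.758
vertex -2.34 1.152 -3.627
vertex -2.216 0.431 -2.665
endloop
endfacet

endsolid


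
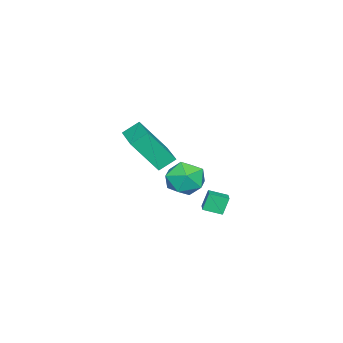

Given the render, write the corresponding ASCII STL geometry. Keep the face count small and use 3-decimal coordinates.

solid 
facet normal -0.516 0.173 0.839
outer loop
vertex -1.238 0.514 -2.789
vertex -1.849 -0.303 -2.996
vertex -0.981 -0.432 -2.436
endloop
endfacet
facet normal 0.162 0.383 0.909
outer loop
vertex -1.238 0.514 -2.789
vertex -0.981 -0.432 -2.436
vertex -0.248 0.193 -2.83
endloop
endfacet
facet normal 0.298 0.866 0.401
outer loop
vertex -1.238 0.514 -2.789
vertex -0.248 0.193 -2.83
vertex -0.663 0.708 -3.634
endloop
endfacet
facet normal -0.298 0.954 0.016
outer loop
vertex -1.238 0.514 -2.789
vertex -0.663 0.708 -3.634
vertex -1.652 0.401 -3.737
endloop
endfacet
facet normal -0.801 0.526 0.287
outer loop
vertex -1.238 0.514 -2.789
vertex -1.652 0.401 -3.737
vertex -1.849 -0.303 -2.996
endloop
endfacet
facet normal 0.582 -0.182 0.793
outer loop
vertex -0.248 0.193 -2.83
vertex -0.981 -0.432 -2.436
vertex -0.248 -0.821 -3.063
endloop
endfacet
facet normal -0.516 -0.522 0.679
outer loop
vertex -0.981 -0.432 -2.436
vertex -1.849 -0.303 -2.996
vertex -1.237 -1.128 -3.166
endloop
endfacet
facet normal -0.976 0.049 -0.213
outer loop
vertex -1.849 -0.303 -2.996
vertex -1.652 0.401 -3.737
vertex -1.652 -0.613 -3.97
endloop
endfacet
facet normal -0.163 0.742 -0.650
outer loop
vertex -1.652 0.401 -3.737
vertex -0.663 0.708 -3.634
vertex -0.919 0.012 -4.364
endloop
endfacet
facet normal 0.800 0.599 -0.029
outer loop
vertex -0.663 0.708 -3.634
vertex -0.248 0.193 -2.83
vertex -0.051 -0.117 -3.804
endloop
endfacet
facet normal 0.298 -0.954 -0.016
outer loop
vertex -0.662 -0.934 -4.011
vertex -0.248 -0.821 -3.063
vertex -1.237 -1.128 -3.166
endloop
endfacet
facet normal -0.298 -0.866 -0.401
outer loop
vertex -0.662 -0.934 -4.011
vertex -1.237 -1.128 -3.166
vertex -1.652 -0.613 -3.97
endloop
endfacet
facet normal -0.162 -0.383 -0.909
outer loop
vertex -0.662 -0.934 -4.011
vertex -1.652 -0.613 -3.97
vertex -0.919 0.012 -4.364
endloop
endfacet
facet normal 0.516 -0.173 -0.839
outer loop
vertex -0.662 -0.934 -4.011
vertex -0.919 0.012 -4.364
vertex -0.051 -0.117 -3.804
endloop
endfacet
facet normal 0.801 -0.526 -0.287
outer loop
vertex -0.662 -0.934 -4.011
vertex -0.051 -0.117 -3.804
vertex -0.248 -0.821 -3.063
endloop
endfacet
facet normal 0.163 -0.742 0.650
outer loop
vertex -1.237 -1.128 -3.166
vertex -0.248 -0.821 -3.063
vertex -0.981 -0.432 -2.436
endloop
endfacet
facet normal -0.800 -0.599 0.029
outer loop
vertex -1.652 -0.613 -3.97
vertex -1.237 -1.128 -3.166
vertex -1.849 -0.303 -2.996
endloop
endfacet
facet normal -0.582 0.182 -0.793
outer loop
vertex -0.919 0.012 -4.364
vertex -1.652 -0.613 -3.97
vertex -1.652 0.401 -3.737
endloop
endfacet
facet normal 0.516 0.522 -0.679
outer loop
vertex -0.051 -0.117 -3.804
vertex -0.919 0.012 -4.364
vertex -0.663 0.708 -3.634
endloop
endfacet
facet normal 0.976 -0.049 0.213
outer loop
vertex -0.248 -0.821 -3.063
vertex -0.051 -0.117 -3.804
vertex -0.248 0.193 -2.83
endloop
endfacet
facet normal -0.861 -0.451 -0.236
outer loop
vertex 0.769 1.699 -2.924
vertex 0.435 2.479 -3.195
vertex 1.082 1.542 -3.764
endloop
endfacet
facet normal 0.375 -0.876 0.304
outer loop
vertex 1.805 1.921 -3.565
vertex 0.769 1.699 -2.924
vertex 1.082 1.542 -3.764
endloop
endfacet
facet normal -0.861 -0.451 -0.236
outer loop
vertex 1.082 1.542 -3.764
vertex 0.435 2.479 -3.195
vertex 0.748 2.322 -4.035
endloop
endfacet
facet normal 0.345 -0.173 -0.923
outer loop
vertex 0.748 2.322 -4.035
vertex 1.805 1.921 -3.565
vertex 1.082 1.542 -3.764
endloop
endfacet
facet normal -0.345 0.173 0.923
outer loop
vertex 0.769 1.699 -2.924
vertex 1.158 2.858 -2.996
vertex 0.435 2.479 -3.195
endloop
endfacet
facet normal 0.375 -0.876 0.304
outer loop
vertex 1.492 2.078 -2.725
vertex 0.769 1.699 -2.924
vertex 1.805 1.921 -3.565
endloop
endfacet
facet normal -0.345 0.173 0.923
outer loop
vertex 1.492 2.078 -2.725
vertex 1.158 2.858 -2.996
vertex 0.769 1.699 -2.924
endloop
endfacet
facet normal -0.375 0.876 -0.304
outer loop
vertex 0.435 2.479 -3.195
vertex 1.158 2.858 -2.996
vertex 0.748 2.322 -4.035
endloop
endfacet
facet normal 0.345 -0.173 -0.923
outer loop
vertex 1.471 2.701 -3.836
vertex 1.805 1.921 -3.565
vertex 0.748 2.322 -4.035
endloop
endfacet
facet normal -0.375 0.876 -0.304
outer loop
vertex 0.748 2.322 -4.035
vertex 1.158 2.858 -2.996
vertex 1.471 2.701 -3.836
endloop
endfacet
facet normal 0.861 0.451 0.236
outer loop
vertex 1.471 2.701 -3.836
vertex 1.492 2.078 -2.725
vertex 1.805 1.921 -3.565
endloop
endfacet
facet normal 0.861 0.451 0.236
outer loop
vertex 1.158 2.858 -2.996
vertex 1.492 2.078 -2.725
vertex 1.471 2.701 -3.836
endloop
endfacet
facet normal -0.785 -0.611 -0.104
outer loop
vertex -3.777 -3.891 -1.79
vertex -4.405 -2.795 -3.493
vertex -3.227 -4.496 -2.383
endloop
endfacet
facet normal 0.297 -0.517 0.803
outer loop
vertex -1.595 -3.225 -2.167
vertex -3.777 -3.891 -1.79
vertex -3.227 -4.496 -2.383
endloop
endfacet
facet normal -0.785 -0.611 -0.103
outer loop
vertex -3.227 -4.496 -2.383
vertex -4.405 -2.795 -3.493
vertex -3.855 -3.401 -4.086
endloop
endfacet
facet normal 0.545 -0.600 -0.586
outer loop
vertex -3.855 -3.401 -4.086
vertex -1.595 -3.225 -2.167
vertex -3.227 -4.496 -2.383
endloop
endfacet
facet normal -0.545 0.599 0.587
outer loop
vertex -3.777 -3.891 -1.79
vertex -2.773 -1.524 -3.277
vertex -4.405 -2.795 -3.493
endloop
endfacet
facet normal 0.297 -0.517 0.803
outer loop
vertex -2.145 -2.619 -1.574
vertex -3.777 -3.891 -1.79
vertex -1.595 -3.225 -2.167
endloop
endfacet
facet normal -0.545 0.599 0.586
outer loop
vertex -2.145 -2.619 -1.574
vertex -2.773 -1.524 -3.277
vertex -3.777 -3.891 -1.79
endloop
endfacet
facet normal -0.296 0.517 -0.803
outer loop
vertex -4.405 -2.795 -3.493
vertex -2.773 -1.524 -3.277
vertex -3.855 -3.401 -4.086
endloop
endfacet
facet normal 0.545 -0.599 -0.587
outer loop
vertex -2.223 -2.129 -3.87
vertex -1.595 -3.225 -2.167
vertex -3.855 -3.401 -4.086
endloop
endfacet
facet normal -0.297 0.517 -0.803
outer loop
vertex -3.855 -3.401 -4.086
vertex -2.773 -1.524 -3.277
vertex -2.223 -2.129 -3.87
endloop
endfacet
facet normal 0.785 0.611 0.104
outer loop
vertex -2.223 -2.129 -3.87
vertex -2.145 -2.619 -1.574
vertex -1.595 -3.225 -2.167
endloop
endfacet
facet normal 0.784 0.611 0.104
outer loop
vertex -2.773 -1.524 -3.277
vertex -2.145 -2.619 -1.574
vertex -2.223 -2.129 -3.87
endloop
endfacet

endsolid


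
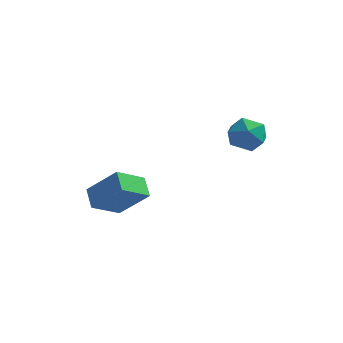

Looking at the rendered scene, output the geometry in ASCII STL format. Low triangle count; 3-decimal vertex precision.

solid 
facet normal -0.703 0.045 -0.710
outer loop
vertex -4.684 -0.286 -3.034
vertex -5.149 0.653 -2.514
vertex -3.646 0.761 -3.995
endloop
endfacet
facet normal 0.397 -0.802 -0.445
outer loop
vertex -2.191 0.667 -2.526
vertex -4.684 -0.286 -3.034
vertex -3.646 0.761 -3.995
endloop
endfacet
facet normal -0.703 0.045 -0.710
outer loop
vertex -3.646 0.761 -3.995
vertex -5.149 0.653 -2.514
vertex -4.111 1.7 -3.475
endloop
endfacet
facet normal 0.590 0.595 -0.546
outer loop
vertex -4.111 1.7 -3.475
vertex -2.191 0.667 -2.526
vertex -3.646 0.761 -3.995
endloop
endfacet
facet normal -0.590 -0.595 0.546
outer loop
vertex -4.684 -0.286 -3.034
vertex -3.694 0.559 -1.045
vertex -5.149 0.653 -2.514
endloop
endfacet
facet normal 0.397 -0.802 -0.445
outer loop
vertex -3.229 -0.38 -1.565
vertex -4.684 -0.286 -3.034
vertex -2.191 0.667 -2.526
endloop
endfacet
facet normal -0.590 -0.595 0.546
outer loop
vertex -3.229 -0.38 -1.565
vertex -3.694 0.559 -1.045
vertex -4.684 -0.286 -3.034
endloop
endfacet
facet normal -0.397 0.802 0.445
outer loop
vertex -5.149 0.653 -2.514
vertex -3.694 0.559 -1.045
vertex -4.111 1.7 -3.475
endloop
endfacet
facet normal 0.590 0.595 -0.546
outer loop
vertex -2.656 1.606 -2.006
vertex -2.191 0.667 -2.526
vertex -4.111 1.7 -3.475
endloop
endfacet
facet normal -0.397 0.802 0.445
outer loop
vertex -4.111 1.7 -3.475
vertex -3.694 0.559 -1.045
vertex -2.656 1.606 -2.006
endloop
endfacet
facet normal 0.703 -0.045 0.710
outer loop
vertex -2.656 1.606 -2.006
vertex -3.229 -0.38 -1.565
vertex -2.191 0.667 -2.526
endloop
endfacet
facet normal 0.703 -0.045 0.710
outer loop
vertex -3.694 0.559 -1.045
vertex -3.229 -0.38 -1.565
vertex -2.656 1.606 -2.006
endloop
endfacet
facet normal -0.419 0.723 0.549
outer loop
vertex 0.838 4.403 0.198
vertex 1.405 4.084 1.051
vertex 1.807 4.822 0.385
endloop
endfacet
facet normal -0.371 0.919 -0.137
outer loop
vertex 0.838 4.403 0.198
vertex 1.807 4.822 0.385
vertex 1.521 4.558 -0.614
endloop
endfacet
facet normal -0.727 0.439 -0.528
outer loop
vertex 0.838 4.403 0.198
vertex 1.521 4.558 -0.614
vertex 0.942 3.657 -0.566
endloop
endfacet
facet normal -0.995 -0.052 -0.084
outer loop
vertex 0.838 4.403 0.198
vertex 0.942 3.657 -0.566
vertex 0.87 3.364 0.463
endloop
endfacet
facet normal -0.805 0.123 0.581
outer loop
vertex 0.838 4.403 0.198
vertex 0.87 3.364 0.463
vertex 1.405 4.084 1.051
endloop
endfacet
facet normal 0.316 0.891 -0.326
outer loop
vertex 1.521 4.558 -0.614
vertex 1.807 4.822 0.385
vertex 2.51 4.336 -0.263
endloop
endfacet
facet normal 0.239 0.576 0.782
outer loop
vertex 1.807 4.822 0.385
vertex 1.405 4.084 1.051
vertex 2.438 4.043 0.766
endloop
endfacet
facet normal -0.385 -0.395 0.834
outer loop
vertex 1.405 4.084 1.051
vertex 0.87 3.364 0.463
vertex 1.859 3.142 0.814
endloop
endfacet
facet normal -0.693 -0.679 -0.242
outer loop
vertex 0.87 3.364 0.463
vertex 0.942 3.657 -0.566
vertex 1.573 2.878 -0.185
endloop
endfacet
facet normal -0.260 0.116 -0.959
outer loop
vertex 0.942 3.657 -0.566
vertex 1.521 4.558 -0.614
vertex 1.975 3.616 -0.851
endloop
endfacet
facet normal 0.995 0.052 0.084
outer loop
vertex 2.542 3.297 0.002
vertex 2.51 4.336 -0.263
vertex 2.438 4.043 0.766
endloop
endfacet
facet normal 0.727 -0.439 0.528
outer loop
vertex 2.542 3.297 0.002
vertex 2.438 4.043 0.766
vertex 1.859 3.142 0.814
endloop
endfacet
facet normal 0.371 -0.919 0.137
outer loop
vertex 2.542 3.297 0.002
vertex 1.859 3.142 0.814
vertex 1.573 2.878 -0.185
endloop
endfacet
facet normal 0.419 -0.723 -0.549
outer loop
vertex 2.542 3.297 0.002
vertex 1.573 2.878 -0.185
vertex 1.975 3.616 -0.851
endloop
endfacet
facet normal 0.805 -0.123 -0.581
outer loop
vertex 2.542 3.297 0.002
vertex 1.975 3.616 -0.851
vertex 2.51 4.336 -0.263
endloop
endfacet
facet normal 0.693 0.679 0.242
outer loop
vertex 2.438 4.043 0.766
vertex 2.51 4.336 -0.263
vertex 1.807 4.822 0.385
endloop
endfacet
facet normal 0.260 -0.116 0.959
outer loop
vertex 1.859 3.142 0.814
vertex 2.438 4.043 0.766
vertex 1.405 4.084 1.051
endloop
endfacet
facet normal -0.316 -0.891 0.326
outer loop
vertex 1.573 2.878 -0.185
vertex 1.859 3.142 0.814
vertex 0.87 3.364 0.463
endloop
endfacet
facet normal -0.239 -0.576 -0.782
outer loop
vertex 1.975 3.616 -0.851
vertex 1.573 2.878 -0.185
vertex 0.942 3.657 -0.566
endloop
endfacet
facet normal 0.385 0.395 -0.834
outer loop
vertex 2.51 4.336 -0.263
vertex 1.975 3.616 -0.851
vertex 1.521 4.558 -0.614
endloop
endfacet

endsolid


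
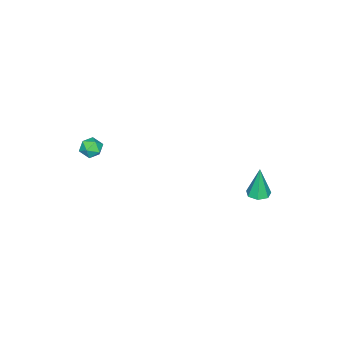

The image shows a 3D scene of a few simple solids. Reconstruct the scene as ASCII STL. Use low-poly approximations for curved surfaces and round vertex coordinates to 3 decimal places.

solid 
facet normal -0.188 0.860 0.474
outer loop
vertex 2.172 -2.664 -0.587
vertex 1.535 -2.858 -0.487
vertex 2.008 -3.006 -0.031
endloop
endfacet
facet normal 0.496 0.667 0.556
outer loop
vertex 2.172 -2.664 -0.587
vertex 2.008 -3.006 -0.031
vertex 2.576 -3.153 -0.361
endloop
endfacet
facet normal 0.788 0.609 -0.091
outer loop
vertex 2.172 -2.664 -0.587
vertex 2.576 -3.153 -0.361
vertex 2.454 -3.094 -1.021
endloop
endfacet
facet normal 0.286 0.767 -0.574
outer loop
vertex 2.172 -2.664 -0.587
vertex 2.454 -3.094 -1.021
vertex 1.811 -2.912 -1.098
endloop
endfacet
facet normal -0.316 0.922 -0.224
outer loop
vertex 2.172 -2.664 -0.587
vertex 1.811 -2.912 -1.098
vertex 1.535 -2.858 -0.487
endloop
endfacet
facet normal 0.506 0.021 0.862
outer loop
vertex 2.576 -3.153 -0.361
vertex 2.008 -3.006 -0.031
vertex 2.189 -3.648 -0.122
endloop
endfacet
facet normal -0.598 0.334 0.729
outer loop
vertex 2.008 -3.006 -0.031
vertex 1.535 -2.858 -0.487
vertex 1.546 -3.466 -0.199
endloop
endfacet
facet normal -0.805 0.435 -0.402
outer loop
vertex 1.535 -2.858 -0.487
vertex 1.811 -2.912 -1.098
vertex 1.424 -3.407 -0.859
endloop
endfacet
facet normal 0.168 0.185 -0.968
outer loop
vertex 1.811 -2.912 -1.098
vertex 2.454 -3.094 -1.021
vertex 1.992 -3.554 -1.189
endloop
endfacet
facet normal 0.980 -0.071 -0.187
outer loop
vertex 2.454 -3.094 -1.021
vertex 2.576 -3.153 -0.361
vertex 2.465 -3.702 -0.733
endloop
endfacet
facet normal -0.286 -0.767 0.574
outer loop
vertex 1.828 -3.896 -0.633
vertex 2.189 -3.648 -0.122
vertex 1.546 -3.466 -0.199
endloop
endfacet
facet normal -0.788 -0.609 0.091
outer loop
vertex 1.828 -3.896 -0.633
vertex 1.546 -3.466 -0.199
vertex 1.424 -3.407 -0.859
endloop
endfacet
facet normal -0.496 -0.667 -0.556
outer loop
vertex 1.828 -3.896 -0.633
vertex 1.424 -3.407 -0.859
vertex 1.992 -3.554 -1.189
endloop
endfacet
facet normal 0.188 -0.860 -0.474
outer loop
vertex 1.828 -3.896 -0.633
vertex 1.992 -3.554 -1.189
vertex 2.465 -3.702 -0.733
endloop
endfacet
facet normal 0.316 -0.922 0.224
outer loop
vertex 1.828 -3.896 -0.633
vertex 2.465 -3.702 -0.733
vertex 2.189 -3.648 -0.122
endloop
endfacet
facet normal -0.168 -0.185 0.968
outer loop
vertex 1.546 -3.466 -0.199
vertex 2.189 -3.648 -0.122
vertex 2.008 -3.006 -0.031
endloop
endfacet
facet normal -0.980 0.071 0.187
outer loop
vertex 1.424 -3.407 -0.859
vertex 1.546 -3.466 -0.199
vertex 1.535 -2.858 -0.487
endloop
endfacet
facet normal -0.506 -0.021 -0.862
outer loop
vertex 1.992 -3.554 -1.189
vertex 1.424 -3.407 -0.859
vertex 1.811 -2.912 -1.098
endloop
endfacet
facet normal 0.598 -0.334 -0.729
outer loop
vertex 2.465 -3.702 -0.733
vertex 1.992 -3.554 -1.189
vertex 2.454 -3.094 -1.021
endloop
endfacet
facet normal 0.805 -0.435 0.402
outer loop
vertex 2.189 -3.648 -0.122
vertex 2.465 -3.702 -0.733
vertex 2.576 -3.153 -0.361
endloop
endfacet
facet normal 0.057 0.010 -0.998
outer loop
vertex -1.816 3.63 -4.278
vertex -2.397 3.919 -4.308
vertex -1.81 4.194 -4.272
endloop
endfacet
facet normal 0.934 -0.014 0.357
outer loop
vertex -1.816 3.63 -4.278
vertex -1.81 4.194 -4.272
vertex -2.503 3.901 -2.472
endloop
endfacet
facet normal 0.057 0.008 -0.998
outer loop
vertex -1.81 4.194 -4.272
vertex -2.397 3.919 -4.308
vertex -2.246 4.551 -4.294
endloop
endfacet
facet normal 0.584 0.735 0.345
outer loop
vertex -1.81 4.194 -4.272
vertex -2.246 4.551 -4.294
vertex -2.503 3.901 -2.472
endloop
endfacet
facet normal 0.056 0.009 -0.998
outer loop
vertex -2.246 4.551 -4.294
vertex -2.397 3.919 -4.308
vertex -2.796 4.432 -4.326
endloop
endfacet
facet normal -0.218 0.928 0.300
outer loop
vertex -2.246 4.551 -4.294
vertex -2.796 4.432 -4.326
vertex -2.503 3.901 -2.472
endloop
endfacet
facet normal 0.059 0.011 -0.998
outer loop
vertex -2.796 4.432 -4.326
vertex -2.397 3.919 -4.308
vertex -3.046 3.926 -4.346
endloop
endfacet
facet normal -0.870 0.420 0.258
outer loop
vertex -2.796 4.432 -4.326
vertex -3.046 3.926 -4.346
vertex -2.503 3.901 -2.472
endloop
endfacet
facet normal 0.059 0.010 -0.998
outer loop
vertex -3.046 3.926 -4.346
vertex -2.397 3.919 -4.308
vertex -2.808 3.415 -4.337
endloop
endfacet
facet normal -0.880 -0.405 0.249
outer loop
vertex -3.046 3.926 -4.346
vertex -2.808 3.415 -4.337
vertex -2.503 3.901 -2.472
endloop
endfacet
facet normal 0.057 0.011 -0.998
outer loop
vertex -2.808 3.415 -4.337
vertex -2.397 3.919 -4.308
vertex -2.26 3.283 -4.307
endloop
endfacet
facet normal -0.239 -0.929 0.281
outer loop
vertex -2.808 3.415 -4.337
vertex -2.26 3.283 -4.307
vertex -2.503 3.901 -2.472
endloop
endfacet
facet normal 0.057 0.011 -0.998
outer loop
vertex -2.26 3.283 -4.307
vertex -2.397 3.919 -4.308
vertex -1.816 3.63 -4.278
endloop
endfacet
facet normal 0.568 -0.754 0.329
outer loop
vertex -2.26 3.283 -4.307
vertex -1.816 3.63 -4.278
vertex -2.503 3.901 -2.472
endloop
endfacet

endsolid


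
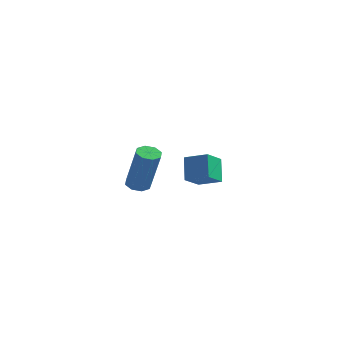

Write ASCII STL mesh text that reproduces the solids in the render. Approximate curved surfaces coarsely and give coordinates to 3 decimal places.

solid 
facet normal -0.320 0.533 0.783
outer loop
vertex -2.419 3.751 -0.757
vertex -1.345 3.857 -0.39
vertex -2.301 4.76 -1.395
endloop
endfacet
facet normal -0.942 -0.093 -0.321
outer loop
vertex -1.895 4.083 -2.39
vertex -2.419 3.751 -0.757
vertex -2.301 4.76 -1.395
endloop
endfacet
facet normal -0.320 0.533 0.783
outer loop
vertex -2.301 4.76 -1.395
vertex -1.345 3.857 -0.39
vertex -1.227 4.866 -1.028
endloop
endfacet
facet normal 0.099 0.841 -0.532
outer loop
vertex -1.227 4.866 -1.028
vertex -1.895 4.083 -2.39
vertex -2.301 4.76 -1.395
endloop
endfacet
facet normal -0.099 -0.841 0.532
outer loop
vertex -2.419 3.751 -0.757
vertex -0.939 3.18 -1.385
vertex -1.345 3.857 -0.39
endloop
endfacet
facet normal -0.942 -0.093 -0.321
outer loop
vertex -2.013 3.074 -1.752
vertex -2.419 3.751 -0.757
vertex -1.895 4.083 -2.39
endloop
endfacet
facet normal -0.099 -0.841 0.532
outer loop
vertex -2.013 3.074 -1.752
vertex -0.939 3.18 -1.385
vertex -2.419 3.751 -0.757
endloop
endfacet
facet normal 0.942 0.093 0.321
outer loop
vertex -1.345 3.857 -0.39
vertex -0.939 3.18 -1.385
vertex -1.227 4.866 -1.028
endloop
endfacet
facet normal 0.099 0.841 -0.532
outer loop
vertex -0.821 4.189 -2.023
vertex -1.895 4.083 -2.39
vertex -1.227 4.866 -1.028
endloop
endfacet
facet normal 0.942 0.093 0.321
outer loop
vertex -1.227 4.866 -1.028
vertex -0.939 3.18 -1.385
vertex -0.821 4.189 -2.023
endloop
endfacet
facet normal 0.320 -0.533 -0.783
outer loop
vertex -0.821 4.189 -2.023
vertex -2.013 3.074 -1.752
vertex -1.895 4.083 -2.39
endloop
endfacet
facet normal 0.320 -0.533 -0.783
outer loop
vertex -0.939 3.18 -1.385
vertex -2.013 3.074 -1.752
vertex -0.821 4.189 -2.023
endloop
endfacet
facet normal -0.316 0.132 -0.940
outer loop
vertex -1.42 -1.548 -0.451
vertex -1.796 -1.202 -0.276
vertex -1.284 -1.157 -0.442
endloop
endfacet
facet normal 0.890 -0.302 -0.342
outer loop
vertex -1.42 -1.548 -0.451
vertex -1.284 -1.157 -0.442
vertex -0.748 -1.824 1.541
endloop
endfacet
facet normal 0.889 -0.303 -0.342
outer loop
vertex -0.748 -1.824 1.541
vertex -1.284 -1.157 -0.442
vertex -0.612 -1.434 1.549
endloop
endfacet
facet normal 0.318 -0.130 0.939
outer loop
vertex -0.748 -1.824 1.541
vertex -0.612 -1.434 1.549
vertex -1.124 -1.478 1.716
endloop
endfacet
facet normal -0.316 0.131 -0.940
outer loop
vertex -1.284 -1.157 -0.442
vertex -1.796 -1.202 -0.276
vertex -1.448 -0.793 -0.336
endloop
endfacet
facet normal 0.861 0.454 -0.228
outer loop
vertex -1.284 -1.157 -0.442
vertex -1.448 -0.793 -0.336
vertex -0.612 -1.434 1.549
endloop
endfacet
facet normal 0.861 0.454 -0.228
outer loop
vertex -0.612 -1.434 1.549
vertex -1.448 -0.793 -0.336
vertex -0.776 -1.07 1.655
endloop
endfacet
facet normal 0.318 -0.130 0.939
outer loop
vertex -0.612 -1.434 1.549
vertex -0.776 -1.07 1.655
vertex -1.124 -1.478 1.716
endloop
endfacet
facet normal -0.316 0.131 -0.940
outer loop
vertex -1.448 -0.793 -0.336
vertex -1.796 -1.202 -0.276
vertex -1.816 -0.668 -0.195
endloop
endfacet
facet normal 0.329 0.944 0.020
outer loop
vertex -1.448 -0.793 -0.336
vertex -1.816 -0.668 -0.195
vertex -0.776 -1.07 1.655
endloop
endfacet
facet normal 0.329 0.944 0.020
outer loop
vertex -0.776 -1.07 1.655
vertex -1.816 -0.668 -0.195
vertex -1.144 -0.945 1.797
endloop
endfacet
facet normal 0.318 -0.131 0.939
outer loop
vertex -0.776 -1.07 1.655
vertex -1.144 -0.945 1.797
vertex -1.124 -1.478 1.716
endloop
endfacet
facet normal -0.317 0.131 -0.939
outer loop
vertex -1.816 -0.668 -0.195
vertex -1.796 -1.202 -0.276
vertex -2.172 -0.856 -0.101
endloop
endfacet
facet normal -0.397 0.881 0.257
outer loop
vertex -1.816 -0.668 -0.195
vertex -2.172 -0.856 -0.101
vertex -1.144 -0.945 1.797
endloop
endfacet
facet normal -0.396 0.882 0.256
outer loop
vertex -1.144 -0.945 1.797
vertex -2.172 -0.856 -0.101
vertex -1.5 -1.132 1.891
endloop
endfacet
facet normal 0.317 -0.131 0.939
outer loop
vertex -1.144 -0.945 1.797
vertex -1.5 -1.132 1.891
vertex -1.124 -1.478 1.716
endloop
endfacet
facet normal -0.318 0.130 -0.939
outer loop
vertex -2.172 -0.856 -0.101
vertex -1.796 -1.202 -0.276
vertex -2.308 -1.246 -0.109
endloop
endfacet
facet normal -0.889 0.303 0.342
outer loop
vertex -2.172 -0.856 -0.101
vertex -2.308 -1.246 -0.109
vertex -1.5 -1.132 1.891
endloop
endfacet
facet normal -0.890 0.302 0.342
outer loop
vertex -1.5 -1.132 1.891
vertex -2.308 -1.246 -0.109
vertex -1.636 -1.523 1.882
endloop
endfacet
facet normal 0.316 -0.132 0.940
outer loop
vertex -1.5 -1.132 1.891
vertex -1.636 -1.523 1.882
vertex -1.124 -1.478 1.716
endloop
endfacet
facet normal -0.318 0.130 -0.939
outer loop
vertex -2.308 -1.246 -0.109
vertex -1.796 -1.202 -0.276
vertex -2.144 -1.61 -0.215
endloop
endfacet
facet normal -0.861 -0.454 0.228
outer loop
vertex -2.308 -1.246 -0.109
vertex -2.144 -1.61 -0.215
vertex -1.636 -1.523 1.882
endloop
endfacet
facet normal -0.861 -0.454 0.228
outer loop
vertex -1.636 -1.523 1.882
vertex -2.144 -1.61 -0.215
vertex -1.472 -1.887 1.776
endloop
endfacet
facet normal 0.316 -0.131 0.940
outer loop
vertex -1.636 -1.523 1.882
vertex -1.472 -1.887 1.776
vertex -1.124 -1.478 1.716
endloop
endfacet
facet normal -0.318 0.131 -0.939
outer loop
vertex -2.144 -1.61 -0.215
vertex -1.796 -1.202 -0.276
vertex -1.776 -1.735 -0.357
endloop
endfacet
facet normal -0.329 -0.944 -0.020
outer loop
vertex -2.144 -1.61 -0.215
vertex -1.776 -1.735 -0.357
vertex -1.472 -1.887 1.776
endloop
endfacet
facet normal -0.329 -0.944 -0.020
outer loop
vertex -1.472 -1.887 1.776
vertex -1.776 -1.735 -0.357
vertex -1.104 -2.012 1.635
endloop
endfacet
facet normal 0.316 -0.131 0.940
outer loop
vertex -1.472 -1.887 1.776
vertex -1.104 -2.012 1.635
vertex -1.124 -1.478 1.716
endloop
endfacet
facet normal -0.317 0.131 -0.939
outer loop
vertex -1.776 -1.735 -0.357
vertex -1.796 -1.202 -0.276
vertex -1.42 -1.548 -0.451
endloop
endfacet
facet normal 0.396 -0.882 -0.256
outer loop
vertex -1.776 -1.735 -0.357
vertex -1.42 -1.548 -0.451
vertex -1.104 -2.012 1.635
endloop
endfacet
facet normal 0.398 -0.881 -0.256
outer loop
vertex -1.104 -2.012 1.635
vertex -1.42 -1.548 -0.451
vertex -0.748 -1.824 1.541
endloop
endfacet
facet normal 0.317 -0.131 0.939
outer loop
vertex -1.104 -2.012 1.635
vertex -0.748 -1.824 1.541
vertex -1.124 -1.478 1.716
endloop
endfacet

endsolid


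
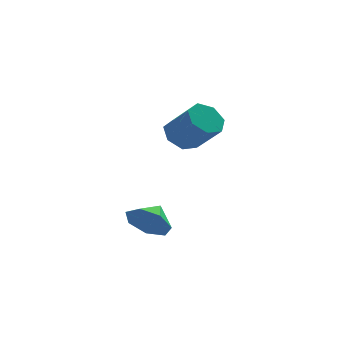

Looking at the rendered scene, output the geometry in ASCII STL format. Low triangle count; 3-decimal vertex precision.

solid 
facet normal -0.515 0.534 -0.670
outer loop
vertex 2.79 2.772 -1.327
vertex 2.173 3.014 -0.66
vertex 2.963 3.455 -0.916
endloop
endfacet
facet normal 0.830 0.117 -0.545
outer loop
vertex 2.79 2.772 -1.327
vertex 2.963 3.455 -0.916
vertex 3.743 1.784 -0.087
endloop
endfacet
facet normal 0.830 0.117 -0.545
outer loop
vertex 3.743 1.784 -0.087
vertex 2.963 3.455 -0.916
vertex 3.916 2.467 0.324
endloop
endfacet
facet normal 0.516 -0.534 0.670
outer loop
vertex 3.743 1.784 -0.087
vertex 3.916 2.467 0.324
vertex 3.127 2.026 0.58
endloop
endfacet
facet normal -0.515 0.534 -0.670
outer loop
vertex 2.963 3.455 -0.916
vertex 2.173 3.014 -0.66
vertex 2.541 3.806 -0.312
endloop
endfacet
facet normal 0.684 0.728 0.055
outer loop
vertex 2.963 3.455 -0.916
vertex 2.541 3.806 -0.312
vertex 3.916 2.467 0.324
endloop
endfacet
facet normal 0.684 0.728 0.054
outer loop
vertex 3.916 2.467 0.324
vertex 2.541 3.806 -0.312
vertex 3.495 2.818 0.928
endloop
endfacet
facet normal 0.516 -0.534 0.670
outer loop
vertex 3.916 2.467 0.324
vertex 3.495 2.818 0.928
vertex 3.127 2.026 0.58
endloop
endfacet
facet normal -0.516 0.534 -0.670
outer loop
vertex 2.541 3.806 -0.312
vertex 2.173 3.014 -0.66
vertex 1.843 3.56 0.03
endloop
endfacet
facet normal 0.022 0.790 0.613
outer loop
vertex 2.541 3.806 -0.312
vertex 1.843 3.56 0.03
vertex 3.495 2.818 0.928
endloop
endfacet
facet normal 0.022 0.790 0.613
outer loop
vertex 3.495 2.818 0.928
vertex 1.843 3.56 0.03
vertex 2.796 2.572 1.27
endloop
endfacet
facet normal 0.516 -0.534 0.670
outer loop
vertex 3.495 2.818 0.928
vertex 2.796 2.572 1.27
vertex 3.127 2.026 0.58
endloop
endfacet
facet normal -0.515 0.535 -0.670
outer loop
vertex 1.843 3.56 0.03
vertex 2.173 3.014 -0.66
vertex 1.393 2.904 -0.148
endloop
endfacet
facet normal -0.656 0.258 0.709
outer loop
vertex 1.843 3.56 0.03
vertex 1.393 2.904 -0.148
vertex 2.796 2.572 1.27
endloop
endfacet
facet normal -0.656 0.258 0.709
outer loop
vertex 2.796 2.572 1.27
vertex 1.393 2.904 -0.148
vertex 2.346 1.916 1.092
endloop
endfacet
facet normal 0.515 -0.535 0.670
outer loop
vertex 2.796 2.572 1.27
vertex 2.346 1.916 1.092
vertex 3.127 2.026 0.58
endloop
endfacet
facet normal -0.515 0.534 -0.670
outer loop
vertex 1.393 2.904 -0.148
vertex 2.173 3.014 -0.66
vertex 1.531 2.33 -0.711
endloop
endfacet
facet normal -0.840 -0.469 0.272
outer loop
vertex 1.393 2.904 -0.148
vertex 1.531 2.33 -0.711
vertex 2.346 1.916 1.092
endloop
endfacet
facet normal -0.840 -0.469 0.272
outer loop
vertex 2.346 1.916 1.092
vertex 1.531 2.33 -0.711
vertex 2.484 1.342 0.529
endloop
endfacet
facet normal 0.515 -0.534 0.671
outer loop
vertex 2.346 1.916 1.092
vertex 2.484 1.342 0.529
vertex 3.127 2.026 0.58
endloop
endfacet
facet normal -0.516 0.534 -0.670
outer loop
vertex 1.531 2.33 -0.711
vertex 2.173 3.014 -0.66
vertex 2.152 2.271 -1.236
endloop
endfacet
facet normal -0.392 -0.842 -0.370
outer loop
vertex 1.531 2.33 -0.711
vertex 2.152 2.271 -1.236
vertex 2.484 1.342 0.529
endloop
endfacet
facet normal -0.392 -0.842 -0.370
outer loop
vertex 2.484 1.342 0.529
vertex 2.152 2.271 -1.236
vertex 3.106 1.283 0.004
endloop
endfacet
facet normal 0.515 -0.534 0.670
outer loop
vertex 2.484 1.342 0.529
vertex 3.106 1.283 0.004
vertex 3.127 2.026 0.58
endloop
endfacet
facet normal -0.515 0.534 -0.670
outer loop
vertex 2.152 2.271 -1.236
vertex 2.173 3.014 -0.66
vertex 2.79 2.772 -1.327
endloop
endfacet
facet normal 0.352 -0.581 -0.734
outer loop
vertex 2.152 2.271 -1.236
vertex 2.79 2.772 -1.327
vertex 3.106 1.283 0.004
endloop
endfacet
facet normal 0.352 -0.581 -0.734
outer loop
vertex 3.106 1.283 0.004
vertex 2.79 2.772 -1.327
vertex 3.743 1.784 -0.087
endloop
endfacet
facet normal 0.516 -0.534 0.670
outer loop
vertex 3.106 1.283 0.004
vertex 3.743 1.784 -0.087
vertex 3.127 2.026 0.58
endloop
endfacet
facet normal -0.471 -0.732 -0.492
outer loop
vertex 0.899 -3.009 -2.966
vertex 0.459 -2.311 -3.583
vertex 1.355 -2.804 -3.707
endloop
endfacet
facet normal 0.856 -0.040 0.516
outer loop
vertex 0.899 -3.009 -2.966
vertex 1.355 -2.804 -3.707
vertex 1.001 -1.469 -3.017
endloop
endfacet
facet normal -0.471 -0.732 -0.492
outer loop
vertex 1.355 -2.804 -3.707
vertex 0.459 -2.311 -3.583
vertex 1.136 -2.228 -4.355
endloop
endfacet
facet normal 0.955 0.288 -0.067
outer loop
vertex 1.355 -2.804 -3.707
vertex 1.136 -2.228 -4.355
vertex 1.001 -1.469 -3.017
endloop
endfacet
facet normal -0.472 -0.731 -0.492
outer loop
vertex 1.136 -2.228 -4.355
vertex 0.459 -2.311 -3.583
vertex 0.408 -1.714 -4.421
endloop
endfacet
facet normal 0.559 0.744 -0.366
outer loop
vertex 1.136 -2.228 -4.355
vertex 0.408 -1.714 -4.421
vertex 1.001 -1.469 -3.017
endloop
endfacet
facet normal -0.471 -0.732 -0.493
outer loop
vertex 0.408 -1.714 -4.421
vertex 0.459 -2.311 -3.583
vertex -0.282 -1.65 -3.856
endloop
endfacet
facet normal -0.037 0.987 -0.157
outer loop
vertex 0.408 -1.714 -4.421
vertex -0.282 -1.65 -3.856
vertex 1.001 -1.469 -3.017
endloop
endfacet
facet normal -0.471 -0.732 -0.493
outer loop
vertex -0.282 -1.65 -3.856
vertex 0.459 -2.311 -3.583
vertex -0.414 -2.084 -3.086
endloop
endfacet
facet normal -0.381 0.832 0.403
outer loop
vertex -0.282 -1.65 -3.856
vertex -0.414 -2.084 -3.086
vertex 1.001 -1.469 -3.017
endloop
endfacet
facet normal -0.471 -0.732 -0.492
outer loop
vertex -0.414 -2.084 -3.086
vertex 0.459 -2.311 -3.583
vertex 0.112 -2.688 -2.69
endloop
endfacet
facet normal -0.216 0.397 0.892
outer loop
vertex -0.414 -2.084 -3.086
vertex 0.112 -2.688 -2.69
vertex 1.001 -1.469 -3.017
endloop
endfacet
facet normal -0.471 -0.732 -0.492
outer loop
vertex 0.112 -2.688 -2.69
vertex 0.459 -2.311 -3.583
vertex 0.899 -3.009 -2.966
endloop
endfacet
facet normal 0.334 0.009 0.942
outer loop
vertex 0.112 -2.688 -2.69
vertex 0.899 -3.009 -2.966
vertex 1.001 -1.469 -3.017
endloop
endfacet

endsolid


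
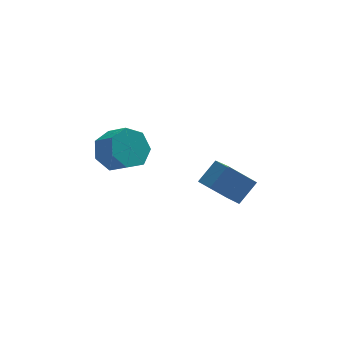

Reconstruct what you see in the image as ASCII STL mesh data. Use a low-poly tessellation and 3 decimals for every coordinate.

solid 
facet normal -0.634 -0.399 -0.662
outer loop
vertex 1.41 1.277 -4.072
vertex 0.275 1.536 -3.141
vertex 1.18 2.817 -4.78
endloop
endfacet
facet normal 0.762 -0.173 -0.624
outer loop
vertex 1.985 3.324 -3.939
vertex 1.41 1.277 -4.072
vertex 1.18 2.817 -4.78
endloop
endfacet
facet normal -0.634 -0.400 -0.662
outer loop
vertex 1.18 2.817 -4.78
vertex 0.275 1.536 -3.141
vertex 0.045 3.076 -3.85
endloop
endfacet
facet normal -0.134 0.900 -0.414
outer loop
vertex 0.045 3.076 -3.85
vertex 1.985 3.324 -3.939
vertex 1.18 2.817 -4.78
endloop
endfacet
facet normal 0.134 -0.900 0.414
outer loop
vertex 1.41 1.277 -4.072
vertex 1.08 2.043 -2.3
vertex 0.275 1.536 -3.141
endloop
endfacet
facet normal 0.762 -0.173 -0.624
outer loop
vertex 2.215 1.784 -3.23
vertex 1.41 1.277 -4.072
vertex 1.985 3.324 -3.939
endloop
endfacet
facet normal 0.134 -0.900 0.414
outer loop
vertex 2.215 1.784 -3.23
vertex 1.08 2.043 -2.3
vertex 1.41 1.277 -4.072
endloop
endfacet
facet normal -0.762 0.174 0.624
outer loop
vertex 0.275 1.536 -3.141
vertex 1.08 2.043 -2.3
vertex 0.045 3.076 -3.85
endloop
endfacet
facet normal -0.134 0.900 -0.414
outer loop
vertex 0.85 3.583 -3.008
vertex 1.985 3.324 -3.939
vertex 0.045 3.076 -3.85
endloop
endfacet
facet normal -0.762 0.173 0.624
outer loop
vertex 0.045 3.076 -3.85
vertex 1.08 2.043 -2.3
vertex 0.85 3.583 -3.008
endloop
endfacet
facet normal 0.634 0.399 0.662
outer loop
vertex 0.85 3.583 -3.008
vertex 2.215 1.784 -3.23
vertex 1.985 3.324 -3.939
endloop
endfacet
facet normal 0.634 0.399 0.662
outer loop
vertex 1.08 2.043 -2.3
vertex 2.215 1.784 -3.23
vertex 0.85 3.583 -3.008
endloop
endfacet
facet normal -0.522 0.651 -0.552
outer loop
vertex -3.071 1.752 0.135
vertex -3.64 1.031 -0.177
vertex -3.755 1.599 0.601
endloop
endfacet
facet normal 0.260 0.738 0.623
outer loop
vertex -3.071 1.752 0.135
vertex -3.755 1.599 0.601
vertex -2.492 1.03 0.748
endloop
endfacet
facet normal 0.260 0.738 0.623
outer loop
vertex -2.492 1.03 0.748
vertex -3.755 1.599 0.601
vertex -3.176 0.877 1.214
endloop
endfacet
facet normal 0.522 -0.650 0.553
outer loop
vertex -2.492 1.03 0.748
vertex -3.176 0.877 1.214
vertex -3.06 0.309 0.437
endloop
endfacet
facet normal -0.523 0.650 -0.552
outer loop
vertex -3.755 1.599 0.601
vertex -3.64 1.031 -0.177
vertex -4.352 1.018 0.482
endloop
endfacet
facet normal -0.473 0.318 0.822
outer loop
vertex -3.755 1.599 0.601
vertex -4.352 1.018 0.482
vertex -3.176 0.877 1.214
endloop
endfacet
facet normal -0.473 0.318 0.821
outer loop
vertex -3.176 0.877 1.214
vertex -4.352 1.018 0.482
vertex -3.773 0.297 1.095
endloop
endfacet
facet normal 0.521 -0.650 0.553
outer loop
vertex -3.176 0.877 1.214
vertex -3.773 0.297 1.095
vertex -3.06 0.309 0.437
endloop
endfacet
facet normal -0.522 0.651 -0.551
outer loop
vertex -4.352 1.018 0.482
vertex -3.64 1.031 -0.177
vertex -4.413 0.447 -0.134
endloop
endfacet
facet normal -0.850 -0.342 0.401
outer loop
vertex -4.352 1.018 0.482
vertex -4.413 0.447 -0.134
vertex -3.773 0.297 1.095
endloop
endfacet
facet normal -0.850 -0.341 0.401
outer loop
vertex -3.773 0.297 1.095
vertex -4.413 0.447 -0.134
vertex -3.834 -0.275 0.48
endloop
endfacet
facet normal 0.521 -0.650 0.553
outer loop
vertex -3.773 0.297 1.095
vertex -3.834 -0.275 0.48
vertex -3.06 0.309 0.437
endloop
endfacet
facet normal -0.522 0.650 -0.553
outer loop
vertex -4.413 0.447 -0.134
vertex -3.64 1.031 -0.177
vertex -3.891 0.315 -0.781
endloop
endfacet
facet normal -0.586 -0.744 -0.321
outer loop
vertex -4.413 0.447 -0.134
vertex -3.891 0.315 -0.781
vertex -3.834 -0.275 0.48
endloop
endfacet
facet normal -0.586 -0.744 -0.322
outer loop
vertex -3.834 -0.275 0.48
vertex -3.891 0.315 -0.781
vertex -3.312 -0.406 -0.168
endloop
endfacet
facet normal 0.522 -0.651 0.552
outer loop
vertex -3.834 -0.275 0.48
vertex -3.312 -0.406 -0.168
vertex -3.06 0.309 0.437
endloop
endfacet
facet normal -0.521 0.650 -0.553
outer loop
vertex -3.891 0.315 -0.781
vertex -3.64 1.031 -0.177
vertex -3.18 0.722 -0.973
endloop
endfacet
facet normal 0.119 -0.586 -0.802
outer loop
vertex -3.891 0.315 -0.781
vertex -3.18 0.722 -0.973
vertex -3.312 -0.406 -0.168
endloop
endfacet
facet normal 0.119 -0.586 -0.802
outer loop
vertex -3.312 -0.406 -0.168
vertex -3.18 0.722 -0.973
vertex -2.601 0.001 -0.36
endloop
endfacet
facet normal 0.522 -0.651 0.552
outer loop
vertex -3.312 -0.406 -0.168
vertex -2.601 0.001 -0.36
vertex -3.06 0.309 0.437
endloop
endfacet
facet normal -0.522 0.649 -0.553
outer loop
vertex -3.18 0.722 -0.973
vertex -3.64 1.031 -0.177
vertex -2.815 1.362 -0.566
endloop
endfacet
facet normal 0.734 0.013 -0.679
outer loop
vertex -3.18 0.722 -0.973
vertex -2.815 1.362 -0.566
vertex -2.601 0.001 -0.36
endloop
endfacet
facet normal 0.734 0.013 -0.679
outer loop
vertex -2.601 0.001 -0.36
vertex -2.815 1.362 -0.566
vertex -2.236 0.64 0.047
endloop
endfacet
facet normal 0.522 -0.650 0.552
outer loop
vertex -2.601 0.001 -0.36
vertex -2.236 0.64 0.047
vertex -3.06 0.309 0.437
endloop
endfacet
facet normal -0.521 0.650 -0.552
outer loop
vertex -2.815 1.362 -0.566
vertex -3.64 1.031 -0.177
vertex -3.071 1.752 0.135
endloop
endfacet
facet normal 0.797 0.602 -0.044
outer loop
vertex -2.815 1.362 -0.566
vertex -3.071 1.752 0.135
vertex -2.236 0.64 0.047
endloop
endfacet
facet normal 0.797 0.602 -0.044
outer loop
vertex -2.236 0.64 0.047
vertex -3.071 1.752 0.135
vertex -2.492 1.03 0.748
endloop
endfacet
facet normal 0.522 -0.650 0.552
outer loop
vertex -2.236 0.64 0.047
vertex -2.492 1.03 0.748
vertex -3.06 0.309 0.437
endloop
endfacet

endsolid
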